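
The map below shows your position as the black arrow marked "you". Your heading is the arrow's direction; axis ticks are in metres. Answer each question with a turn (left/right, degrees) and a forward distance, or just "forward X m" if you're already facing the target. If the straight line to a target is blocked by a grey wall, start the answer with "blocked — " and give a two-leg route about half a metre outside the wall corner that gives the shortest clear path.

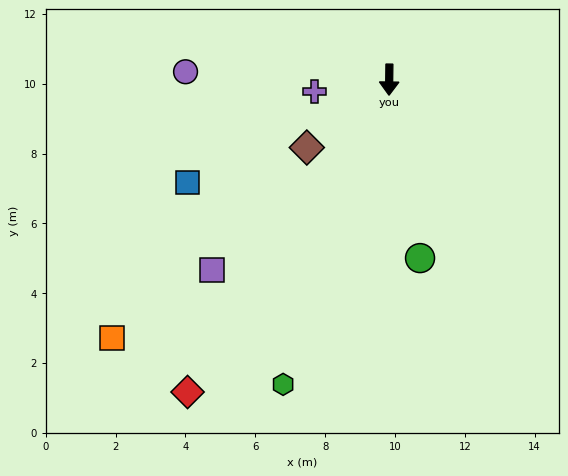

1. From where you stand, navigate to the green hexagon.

turn right 18°, forward 9.2 m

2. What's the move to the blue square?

turn right 62°, forward 6.5 m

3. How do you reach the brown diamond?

turn right 50°, forward 3.1 m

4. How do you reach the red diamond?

turn right 32°, forward 10.6 m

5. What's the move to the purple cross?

turn right 80°, forward 2.2 m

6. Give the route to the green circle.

turn left 11°, forward 5.2 m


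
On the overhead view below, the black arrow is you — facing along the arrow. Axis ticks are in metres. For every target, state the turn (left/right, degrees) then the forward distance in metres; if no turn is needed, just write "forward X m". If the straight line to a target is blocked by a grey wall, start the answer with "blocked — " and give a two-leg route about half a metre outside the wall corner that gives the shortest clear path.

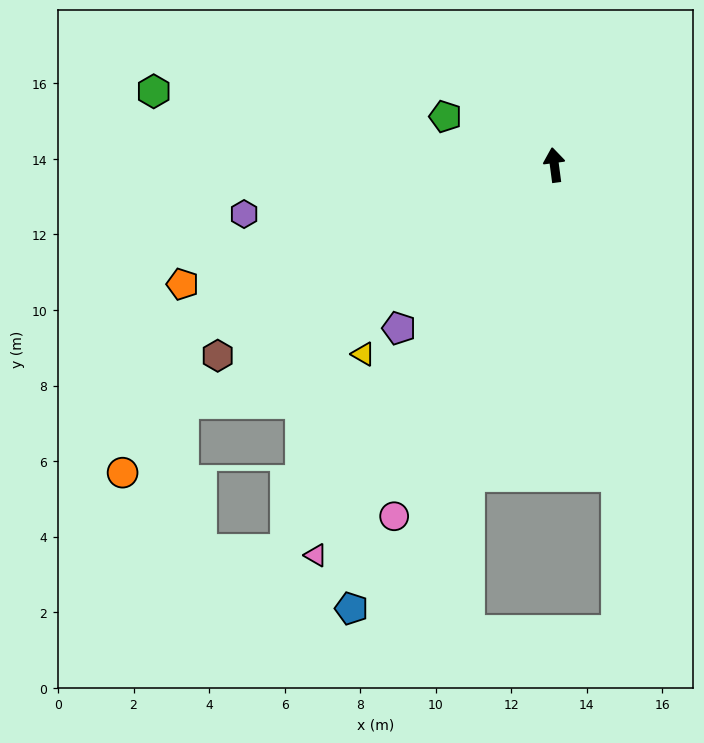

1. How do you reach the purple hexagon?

turn left 92°, forward 8.3 m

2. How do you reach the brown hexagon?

turn left 112°, forward 10.2 m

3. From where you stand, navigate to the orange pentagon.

turn left 100°, forward 10.3 m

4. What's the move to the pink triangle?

turn left 141°, forward 12.1 m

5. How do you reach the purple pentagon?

turn left 129°, forward 6.0 m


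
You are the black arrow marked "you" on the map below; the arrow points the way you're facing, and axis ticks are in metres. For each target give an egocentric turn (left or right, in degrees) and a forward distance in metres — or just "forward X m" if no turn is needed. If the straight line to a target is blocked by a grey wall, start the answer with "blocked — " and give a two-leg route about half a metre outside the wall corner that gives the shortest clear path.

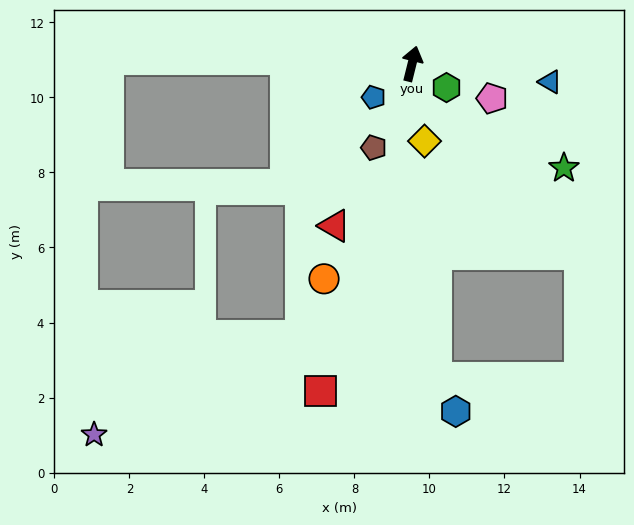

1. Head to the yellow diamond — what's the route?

turn right 157°, forward 2.1 m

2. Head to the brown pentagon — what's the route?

turn left 169°, forward 2.5 m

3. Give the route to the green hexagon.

turn right 111°, forward 1.1 m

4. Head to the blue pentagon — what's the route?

turn left 145°, forward 1.4 m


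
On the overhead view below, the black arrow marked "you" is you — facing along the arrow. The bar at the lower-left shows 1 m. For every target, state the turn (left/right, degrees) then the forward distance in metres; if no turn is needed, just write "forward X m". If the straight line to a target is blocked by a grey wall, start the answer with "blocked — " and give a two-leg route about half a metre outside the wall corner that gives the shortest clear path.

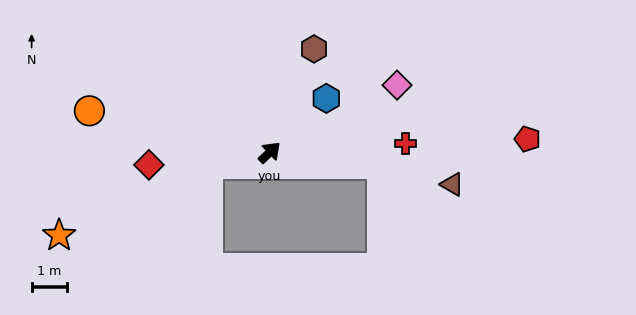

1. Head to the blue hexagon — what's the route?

forward 2.2 m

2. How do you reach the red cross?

turn right 40°, forward 3.8 m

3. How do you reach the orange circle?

turn left 123°, forward 5.2 m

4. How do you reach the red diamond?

turn left 142°, forward 3.4 m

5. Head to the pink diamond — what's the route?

turn right 16°, forward 4.0 m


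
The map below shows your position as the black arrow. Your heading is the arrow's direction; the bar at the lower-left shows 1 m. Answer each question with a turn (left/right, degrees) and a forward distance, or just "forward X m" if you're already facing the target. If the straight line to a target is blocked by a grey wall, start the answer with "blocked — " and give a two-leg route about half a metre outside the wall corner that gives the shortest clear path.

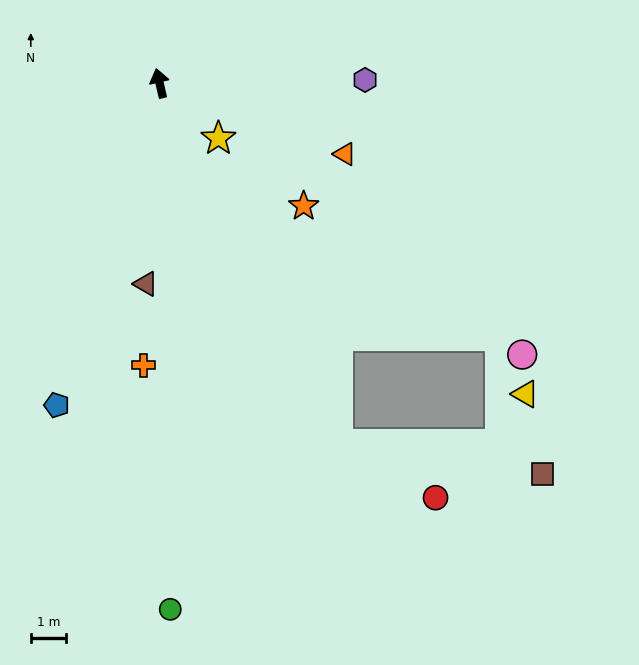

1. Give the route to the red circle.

blocked — turn right 167°, forward 11.5 m, then turn left 35°, forward 3.2 m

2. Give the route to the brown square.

blocked — turn right 167°, forward 11.5 m, then turn left 55°, forward 5.9 m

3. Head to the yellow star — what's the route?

turn right 146°, forward 2.3 m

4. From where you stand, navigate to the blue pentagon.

turn left 149°, forward 9.6 m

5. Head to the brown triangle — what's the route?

turn left 163°, forward 5.7 m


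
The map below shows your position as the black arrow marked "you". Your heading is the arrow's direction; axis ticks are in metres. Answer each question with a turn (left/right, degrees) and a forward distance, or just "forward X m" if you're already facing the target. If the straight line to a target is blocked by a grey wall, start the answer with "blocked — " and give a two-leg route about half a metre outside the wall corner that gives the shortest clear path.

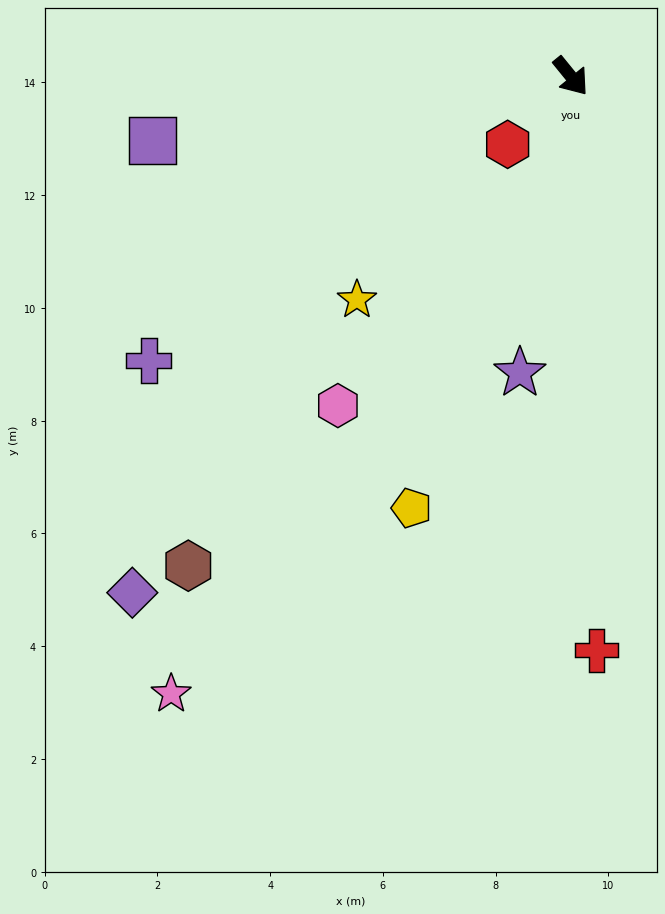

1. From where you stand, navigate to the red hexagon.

turn right 82°, forward 1.6 m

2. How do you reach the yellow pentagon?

turn right 59°, forward 8.2 m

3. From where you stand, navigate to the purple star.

turn right 49°, forward 5.3 m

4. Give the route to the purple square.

turn right 120°, forward 7.5 m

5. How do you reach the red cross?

turn right 37°, forward 10.2 m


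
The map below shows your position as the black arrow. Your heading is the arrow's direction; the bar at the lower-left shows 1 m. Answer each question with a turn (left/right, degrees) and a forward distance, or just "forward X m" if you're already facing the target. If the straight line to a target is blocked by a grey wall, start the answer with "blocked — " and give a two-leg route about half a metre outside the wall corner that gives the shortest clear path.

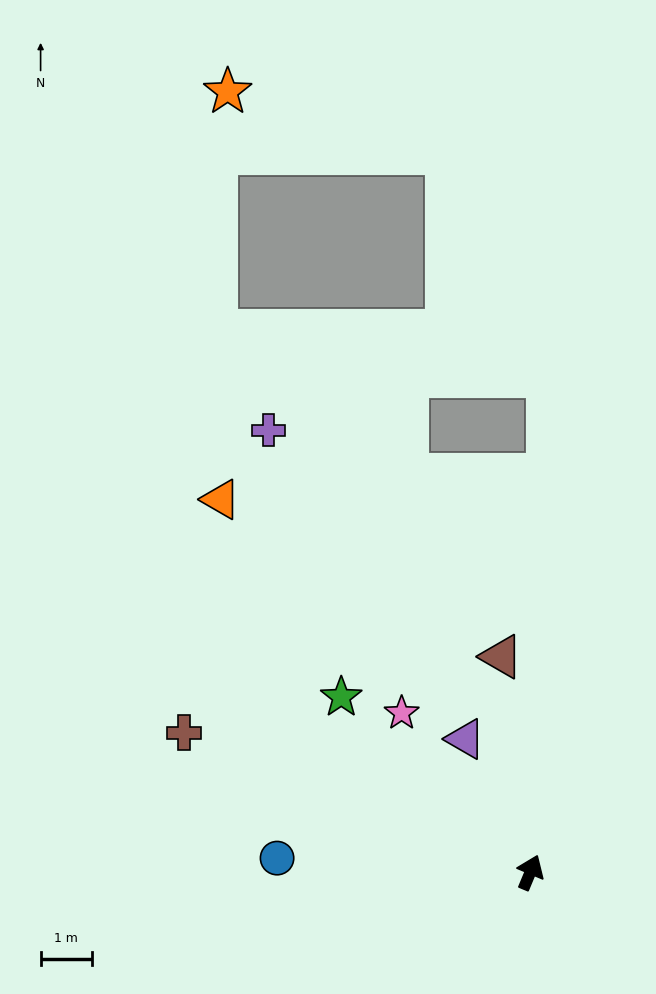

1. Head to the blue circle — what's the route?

turn left 109°, forward 5.0 m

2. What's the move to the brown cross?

turn left 91°, forward 7.3 m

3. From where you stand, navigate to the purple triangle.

turn left 49°, forward 2.9 m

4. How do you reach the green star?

turn left 70°, forward 5.0 m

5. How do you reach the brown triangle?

turn left 30°, forward 4.3 m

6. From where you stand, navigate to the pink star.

turn left 62°, forward 4.0 m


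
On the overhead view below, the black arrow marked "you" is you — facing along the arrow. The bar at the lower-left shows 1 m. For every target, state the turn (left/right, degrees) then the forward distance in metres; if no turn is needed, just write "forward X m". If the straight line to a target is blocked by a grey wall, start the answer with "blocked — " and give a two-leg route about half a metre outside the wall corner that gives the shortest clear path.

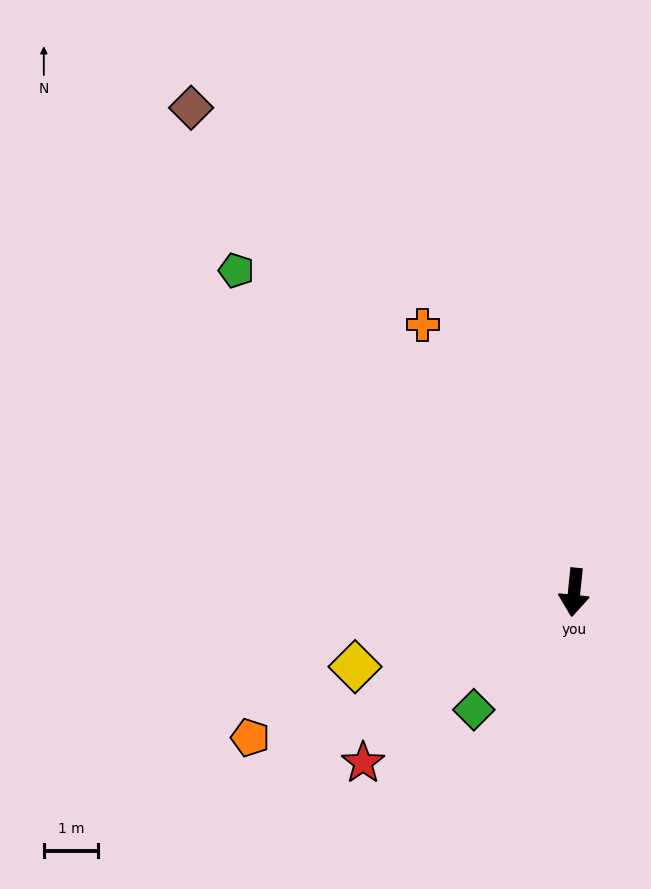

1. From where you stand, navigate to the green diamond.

turn right 35°, forward 2.8 m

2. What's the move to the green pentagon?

turn right 128°, forward 8.5 m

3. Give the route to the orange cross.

turn right 145°, forward 5.6 m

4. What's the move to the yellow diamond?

turn right 65°, forward 4.2 m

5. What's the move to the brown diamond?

turn right 136°, forward 11.3 m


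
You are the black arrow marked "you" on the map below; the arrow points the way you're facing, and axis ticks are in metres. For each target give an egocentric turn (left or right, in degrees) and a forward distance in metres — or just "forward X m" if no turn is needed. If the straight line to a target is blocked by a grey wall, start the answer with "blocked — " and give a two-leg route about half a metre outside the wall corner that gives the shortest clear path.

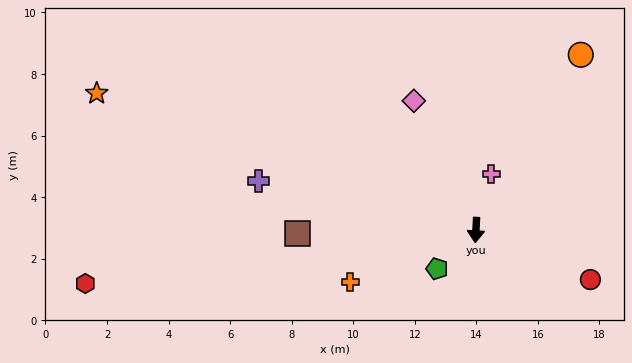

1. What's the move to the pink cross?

turn left 168°, forward 1.9 m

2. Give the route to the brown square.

turn right 86°, forward 5.8 m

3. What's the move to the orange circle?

turn left 152°, forward 6.6 m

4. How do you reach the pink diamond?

turn right 151°, forward 4.7 m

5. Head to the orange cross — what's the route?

turn right 64°, forward 4.4 m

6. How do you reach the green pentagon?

turn right 42°, forward 1.8 m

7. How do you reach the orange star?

turn right 107°, forward 13.1 m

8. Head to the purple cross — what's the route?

turn right 100°, forward 7.2 m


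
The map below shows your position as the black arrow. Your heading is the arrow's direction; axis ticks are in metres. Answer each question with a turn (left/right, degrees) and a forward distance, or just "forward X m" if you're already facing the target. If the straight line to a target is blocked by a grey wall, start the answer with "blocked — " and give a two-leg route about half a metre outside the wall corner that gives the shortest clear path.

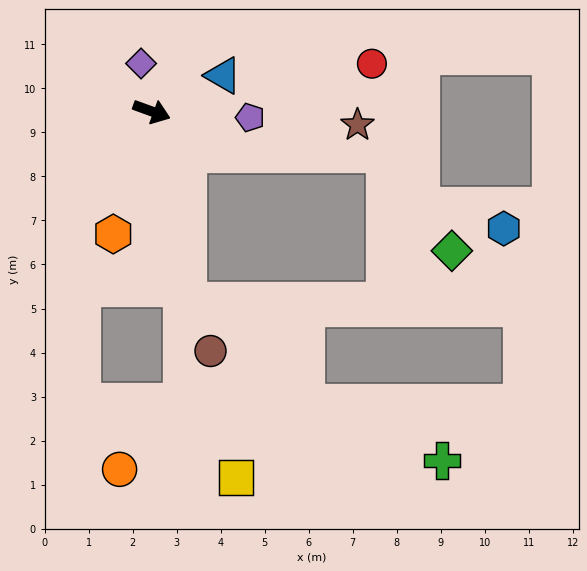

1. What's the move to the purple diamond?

turn left 123°, forward 1.1 m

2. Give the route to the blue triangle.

turn left 47°, forward 1.8 m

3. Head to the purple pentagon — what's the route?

turn left 16°, forward 2.2 m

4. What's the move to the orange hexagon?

turn right 87°, forward 2.9 m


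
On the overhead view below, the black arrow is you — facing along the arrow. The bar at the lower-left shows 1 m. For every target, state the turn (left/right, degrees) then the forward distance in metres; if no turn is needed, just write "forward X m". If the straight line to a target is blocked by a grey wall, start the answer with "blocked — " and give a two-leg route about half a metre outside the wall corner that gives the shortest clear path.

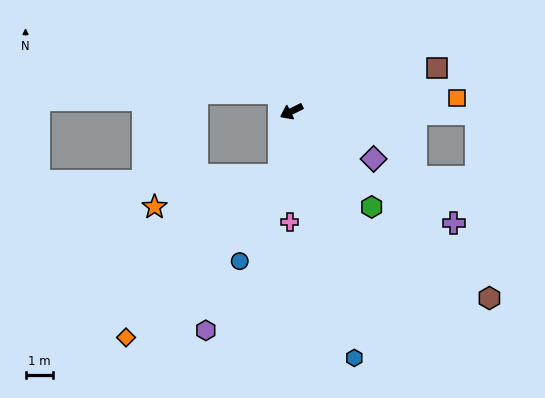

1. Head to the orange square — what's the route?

turn left 158°, forward 6.1 m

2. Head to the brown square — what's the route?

turn left 170°, forward 5.6 m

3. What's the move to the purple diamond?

turn left 123°, forward 3.5 m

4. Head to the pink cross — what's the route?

turn left 62°, forward 4.1 m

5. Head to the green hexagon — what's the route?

turn left 103°, forward 4.6 m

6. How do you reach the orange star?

blocked — turn left 53°, forward 2.4 m, then turn right 65°, forward 4.7 m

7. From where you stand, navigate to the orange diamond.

blocked — turn left 53°, forward 2.4 m, then turn right 33°, forward 8.2 m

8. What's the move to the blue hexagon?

turn left 78°, forward 9.4 m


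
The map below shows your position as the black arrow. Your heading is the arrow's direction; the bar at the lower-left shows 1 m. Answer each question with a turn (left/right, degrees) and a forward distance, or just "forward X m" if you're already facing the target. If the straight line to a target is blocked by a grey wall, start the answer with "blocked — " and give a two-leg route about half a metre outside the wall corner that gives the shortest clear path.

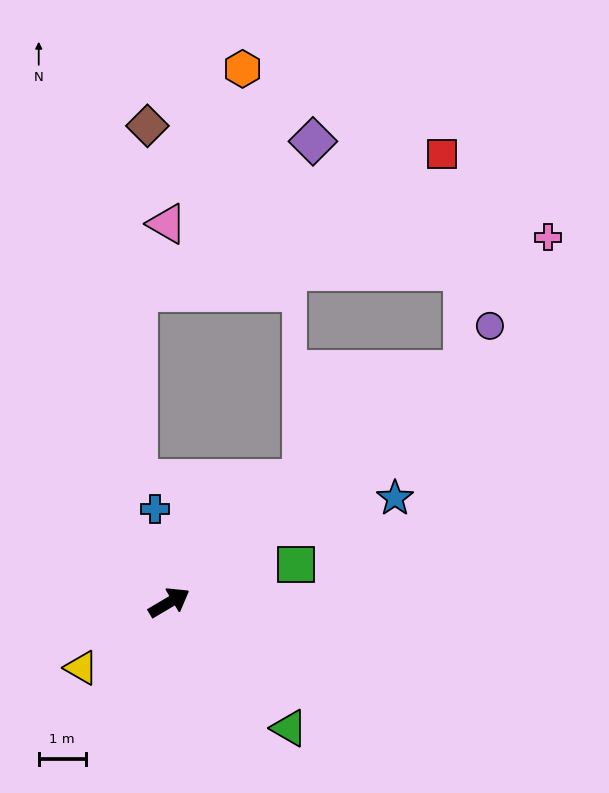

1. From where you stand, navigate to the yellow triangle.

turn right 174°, forward 2.3 m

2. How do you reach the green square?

turn right 14°, forward 2.8 m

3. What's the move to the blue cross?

turn left 68°, forward 2.0 m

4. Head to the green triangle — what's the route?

turn right 77°, forward 3.7 m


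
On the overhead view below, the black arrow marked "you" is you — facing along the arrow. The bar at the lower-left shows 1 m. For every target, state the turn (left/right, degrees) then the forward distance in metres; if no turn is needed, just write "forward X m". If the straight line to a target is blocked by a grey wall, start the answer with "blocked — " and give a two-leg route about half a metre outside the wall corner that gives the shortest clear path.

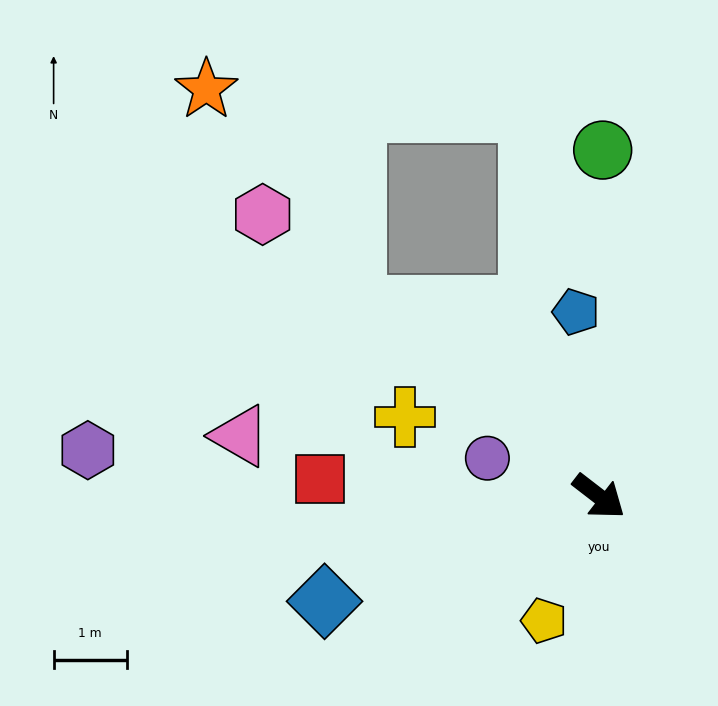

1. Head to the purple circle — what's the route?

turn right 161°, forward 1.6 m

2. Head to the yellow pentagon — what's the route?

turn right 76°, forward 1.9 m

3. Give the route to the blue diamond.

turn right 121°, forward 4.0 m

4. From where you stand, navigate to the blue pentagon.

turn left 135°, forward 2.5 m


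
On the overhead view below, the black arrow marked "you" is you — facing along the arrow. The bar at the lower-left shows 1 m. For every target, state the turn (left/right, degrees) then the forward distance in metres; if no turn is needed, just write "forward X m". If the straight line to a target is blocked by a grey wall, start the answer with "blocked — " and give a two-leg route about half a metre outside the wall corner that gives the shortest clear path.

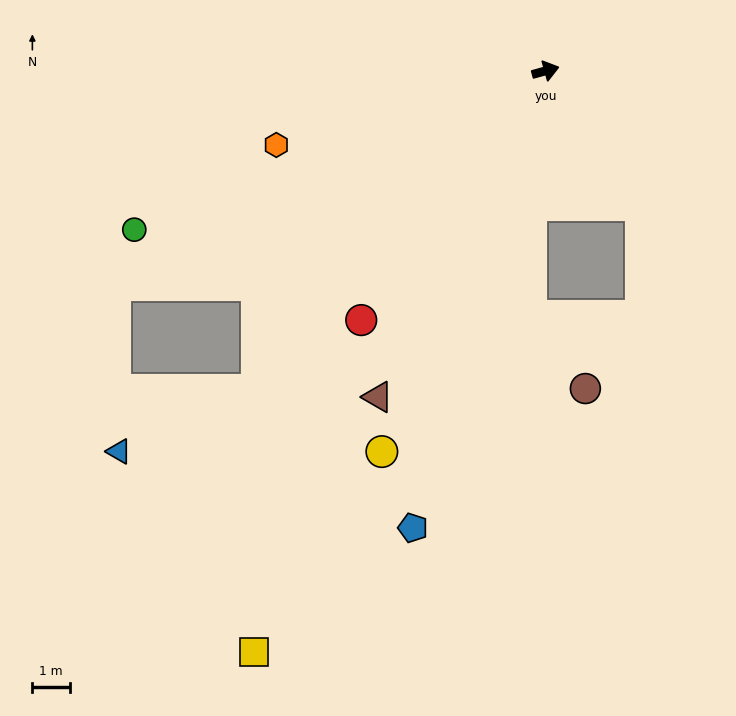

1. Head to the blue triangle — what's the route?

blocked — turn right 148°, forward 11.5 m, then turn right 23°, forward 4.0 m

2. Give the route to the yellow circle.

turn right 129°, forward 11.0 m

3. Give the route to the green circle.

turn right 174°, forward 11.7 m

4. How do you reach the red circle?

turn right 142°, forward 8.3 m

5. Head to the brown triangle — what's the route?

turn right 133°, forward 9.8 m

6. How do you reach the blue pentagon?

turn right 122°, forward 12.7 m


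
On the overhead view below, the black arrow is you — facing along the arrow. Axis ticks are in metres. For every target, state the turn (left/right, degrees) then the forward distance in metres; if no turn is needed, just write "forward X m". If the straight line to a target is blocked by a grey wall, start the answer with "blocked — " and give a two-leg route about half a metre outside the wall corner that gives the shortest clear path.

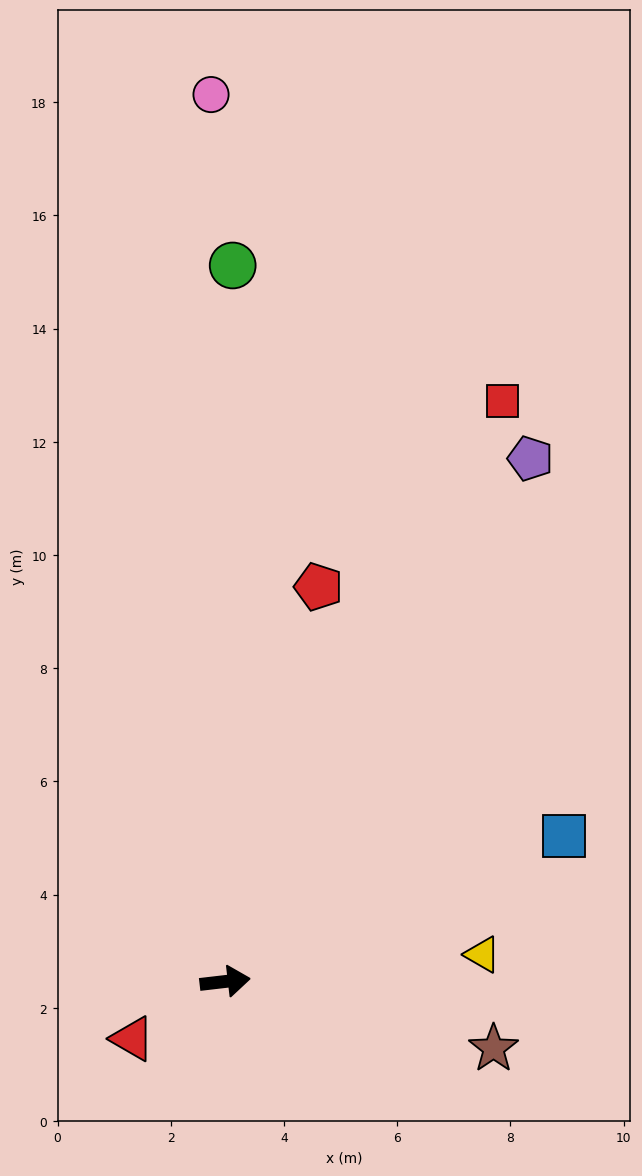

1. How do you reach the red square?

turn left 58°, forward 11.4 m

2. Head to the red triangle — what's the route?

turn right 155°, forward 1.9 m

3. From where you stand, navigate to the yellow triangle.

forward 4.6 m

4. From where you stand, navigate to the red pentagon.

turn left 70°, forward 7.2 m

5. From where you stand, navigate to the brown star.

turn right 21°, forward 4.9 m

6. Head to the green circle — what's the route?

turn left 83°, forward 12.7 m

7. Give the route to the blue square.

turn left 17°, forward 6.5 m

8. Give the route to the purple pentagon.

turn left 53°, forward 10.7 m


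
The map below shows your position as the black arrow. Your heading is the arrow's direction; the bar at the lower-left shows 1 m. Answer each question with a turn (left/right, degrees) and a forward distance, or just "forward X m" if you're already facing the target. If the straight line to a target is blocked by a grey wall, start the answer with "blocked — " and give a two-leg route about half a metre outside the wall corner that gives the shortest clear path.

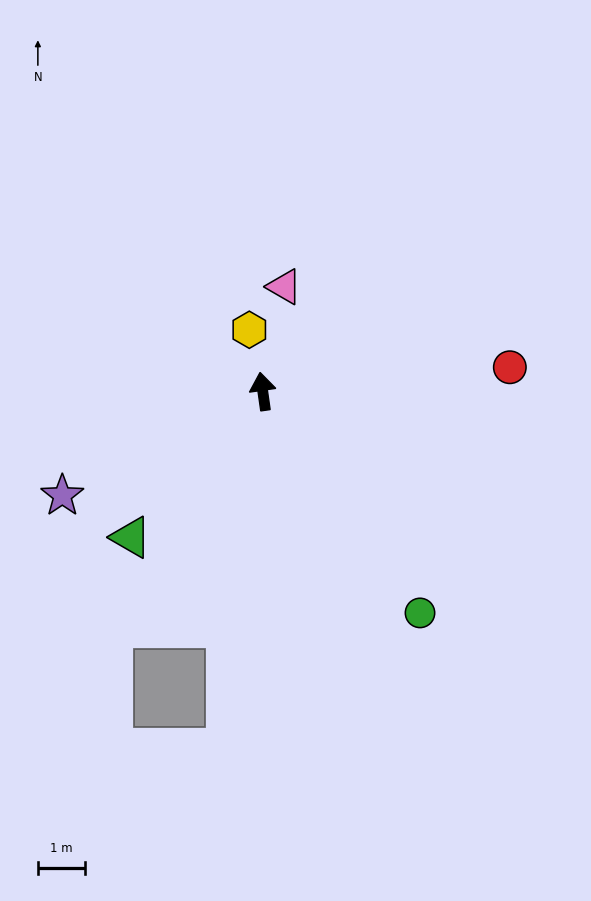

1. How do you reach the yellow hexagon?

turn left 4°, forward 1.3 m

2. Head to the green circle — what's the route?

turn right 153°, forward 5.7 m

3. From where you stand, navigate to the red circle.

turn right 93°, forward 5.2 m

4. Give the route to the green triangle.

turn left 130°, forward 4.1 m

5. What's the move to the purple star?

turn left 109°, forward 4.8 m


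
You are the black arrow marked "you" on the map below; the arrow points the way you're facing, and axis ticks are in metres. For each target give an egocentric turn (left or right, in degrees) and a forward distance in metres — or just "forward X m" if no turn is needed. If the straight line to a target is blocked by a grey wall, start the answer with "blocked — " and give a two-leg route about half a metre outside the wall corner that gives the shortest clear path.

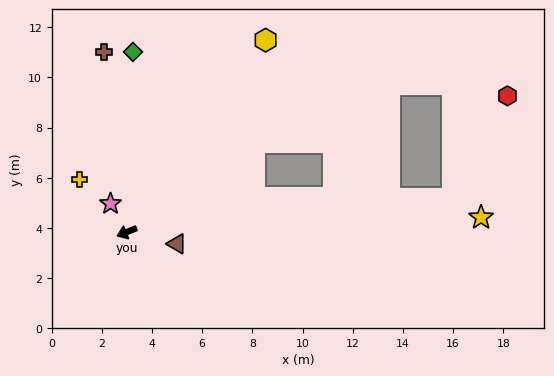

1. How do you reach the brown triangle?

turn left 145°, forward 2.1 m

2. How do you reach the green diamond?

turn right 114°, forward 7.2 m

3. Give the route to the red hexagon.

blocked — turn left 164°, forward 13.0 m, then turn left 56°, forward 4.6 m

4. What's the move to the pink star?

turn right 82°, forward 1.3 m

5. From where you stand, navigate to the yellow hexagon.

turn right 148°, forward 9.4 m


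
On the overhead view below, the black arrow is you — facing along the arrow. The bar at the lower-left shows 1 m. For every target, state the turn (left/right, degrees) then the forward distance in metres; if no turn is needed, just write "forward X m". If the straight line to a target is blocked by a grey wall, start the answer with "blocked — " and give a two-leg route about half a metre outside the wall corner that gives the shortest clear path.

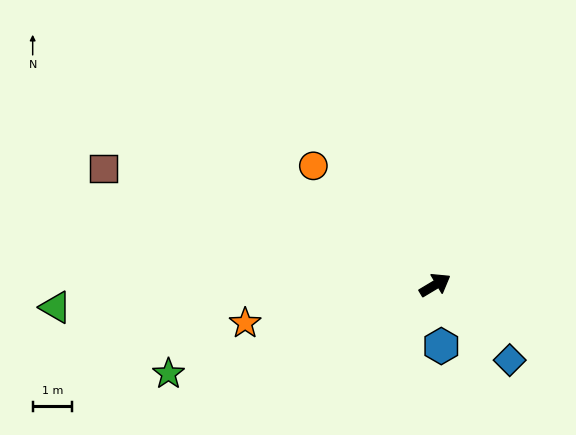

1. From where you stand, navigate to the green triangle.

turn left 152°, forward 9.6 m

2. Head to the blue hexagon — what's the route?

turn right 115°, forward 1.6 m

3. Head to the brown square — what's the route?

turn left 130°, forward 8.9 m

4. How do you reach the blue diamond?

turn right 76°, forward 2.7 m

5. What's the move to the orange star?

turn left 160°, forward 4.9 m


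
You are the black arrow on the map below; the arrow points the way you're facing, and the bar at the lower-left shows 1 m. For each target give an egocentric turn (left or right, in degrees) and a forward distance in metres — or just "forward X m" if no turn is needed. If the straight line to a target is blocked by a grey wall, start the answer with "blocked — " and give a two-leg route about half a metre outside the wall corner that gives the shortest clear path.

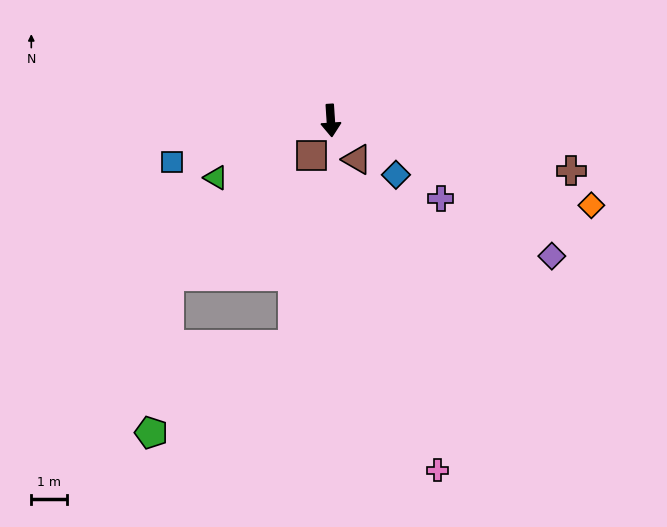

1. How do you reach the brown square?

turn right 33°, forward 1.1 m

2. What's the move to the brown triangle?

turn left 30°, forward 1.3 m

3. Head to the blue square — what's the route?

turn right 79°, forward 4.6 m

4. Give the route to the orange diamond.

turn left 68°, forward 7.7 m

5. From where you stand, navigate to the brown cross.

turn left 74°, forward 6.9 m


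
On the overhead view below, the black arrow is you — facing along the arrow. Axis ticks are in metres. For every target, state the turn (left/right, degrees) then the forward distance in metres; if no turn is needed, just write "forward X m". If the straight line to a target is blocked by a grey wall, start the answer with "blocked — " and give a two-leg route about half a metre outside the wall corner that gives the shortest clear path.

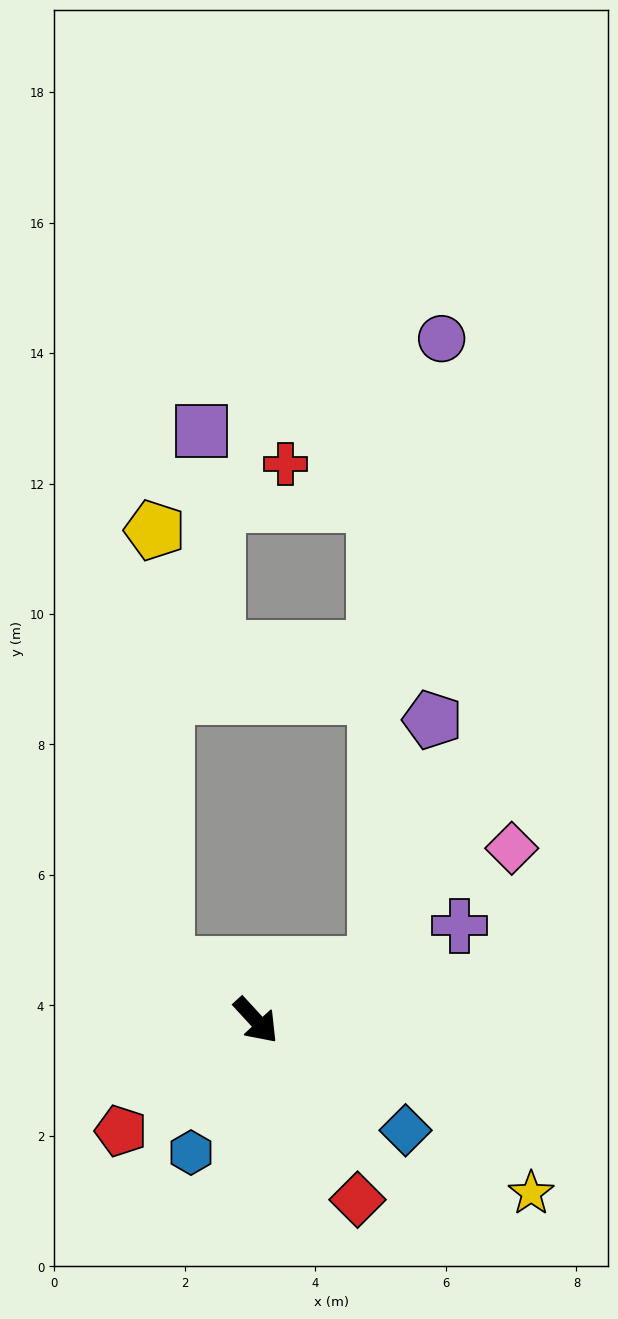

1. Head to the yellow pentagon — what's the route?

blocked — turn right 165°, forward 1.6 m, then turn right 56°, forward 6.7 m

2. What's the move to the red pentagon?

turn right 93°, forward 2.7 m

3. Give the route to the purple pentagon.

blocked — turn left 72°, forward 2.0 m, then turn left 52°, forward 3.9 m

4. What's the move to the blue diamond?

turn left 11°, forward 2.8 m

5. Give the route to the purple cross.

turn left 72°, forward 3.4 m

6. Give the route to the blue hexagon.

turn right 69°, forward 2.3 m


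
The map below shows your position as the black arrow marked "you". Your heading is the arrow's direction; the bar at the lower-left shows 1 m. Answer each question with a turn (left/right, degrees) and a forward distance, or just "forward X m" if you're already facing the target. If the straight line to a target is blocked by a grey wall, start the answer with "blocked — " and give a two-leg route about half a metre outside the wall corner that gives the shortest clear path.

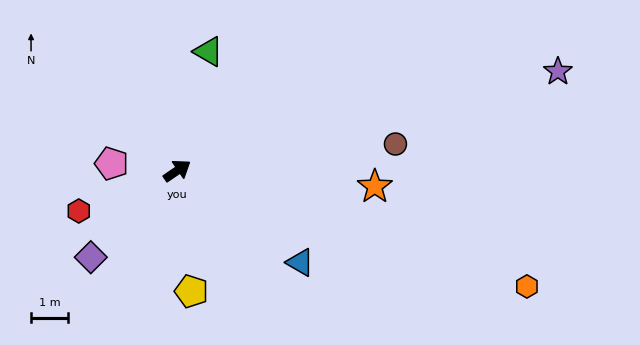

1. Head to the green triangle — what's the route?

turn left 41°, forward 3.4 m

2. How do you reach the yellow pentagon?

turn right 118°, forward 3.3 m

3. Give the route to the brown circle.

turn right 27°, forward 6.0 m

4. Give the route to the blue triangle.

turn right 71°, forward 4.2 m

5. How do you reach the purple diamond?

turn right 169°, forward 3.3 m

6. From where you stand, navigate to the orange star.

turn right 39°, forward 5.4 m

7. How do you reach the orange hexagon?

turn right 53°, forward 10.0 m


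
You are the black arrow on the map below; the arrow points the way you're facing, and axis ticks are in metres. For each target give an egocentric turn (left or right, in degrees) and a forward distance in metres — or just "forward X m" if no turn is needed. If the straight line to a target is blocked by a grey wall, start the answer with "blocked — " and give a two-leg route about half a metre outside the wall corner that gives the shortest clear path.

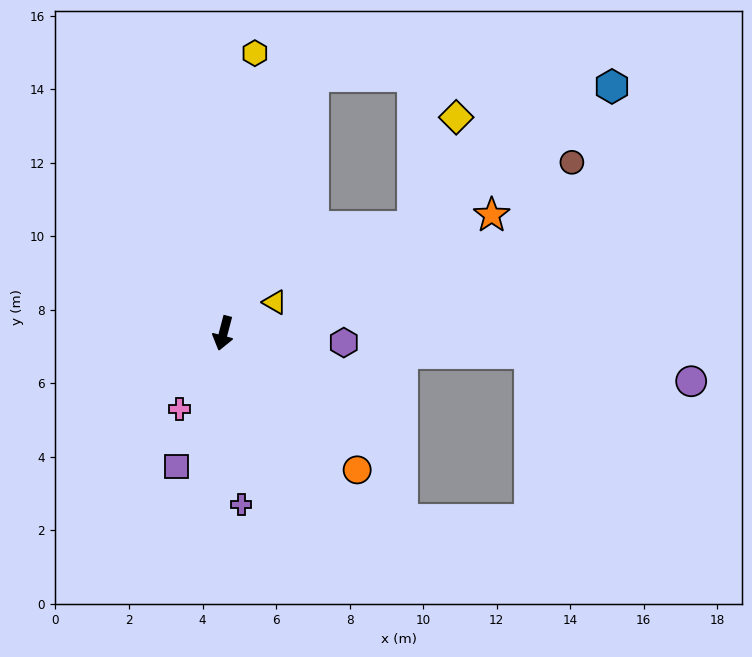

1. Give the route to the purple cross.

turn left 21°, forward 4.7 m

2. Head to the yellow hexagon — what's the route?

turn right 172°, forward 7.7 m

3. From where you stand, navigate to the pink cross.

turn right 15°, forward 2.4 m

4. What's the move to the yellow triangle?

turn left 136°, forward 1.6 m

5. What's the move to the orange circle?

turn left 59°, forward 5.2 m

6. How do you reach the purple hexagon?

turn left 100°, forward 3.3 m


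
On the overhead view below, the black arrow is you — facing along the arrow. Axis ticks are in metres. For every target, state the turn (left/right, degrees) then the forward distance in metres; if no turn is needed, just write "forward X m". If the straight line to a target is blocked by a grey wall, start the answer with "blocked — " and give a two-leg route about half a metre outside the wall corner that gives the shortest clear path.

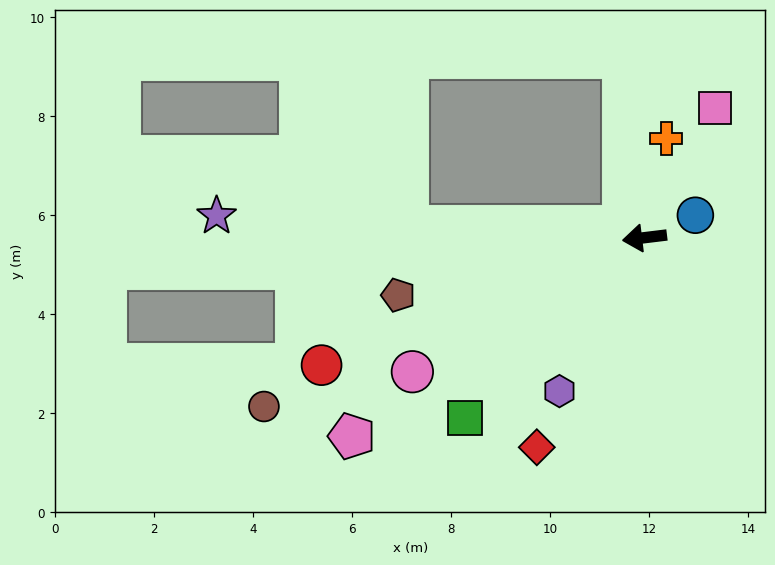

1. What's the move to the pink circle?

turn left 23°, forward 5.4 m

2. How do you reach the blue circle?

turn right 163°, forward 1.1 m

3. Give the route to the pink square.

turn right 125°, forward 3.0 m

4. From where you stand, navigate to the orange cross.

turn right 109°, forward 2.1 m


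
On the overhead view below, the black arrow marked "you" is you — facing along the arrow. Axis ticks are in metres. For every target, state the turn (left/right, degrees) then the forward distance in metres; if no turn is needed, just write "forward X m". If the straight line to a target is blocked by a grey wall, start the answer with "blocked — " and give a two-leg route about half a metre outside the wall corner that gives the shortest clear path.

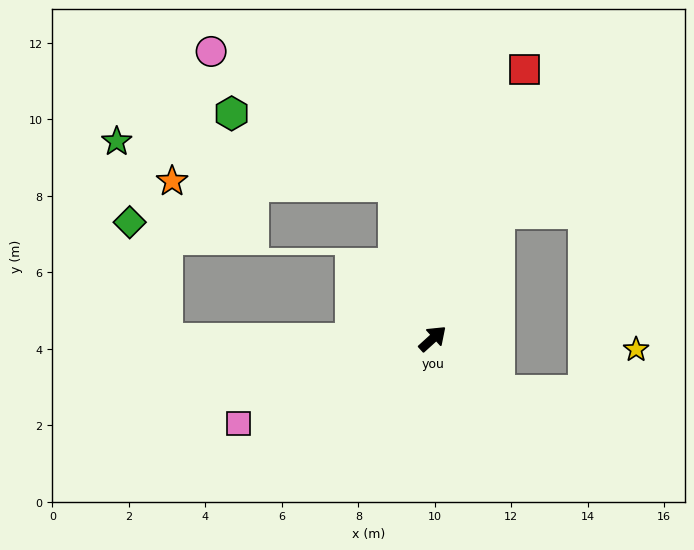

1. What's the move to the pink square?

turn left 161°, forward 5.5 m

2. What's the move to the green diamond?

blocked — turn left 138°, forward 7.0 m, then turn right 73°, forward 3.2 m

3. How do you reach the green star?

blocked — turn left 62°, forward 4.1 m, then turn left 67°, forward 7.4 m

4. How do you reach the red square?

turn left 29°, forward 7.4 m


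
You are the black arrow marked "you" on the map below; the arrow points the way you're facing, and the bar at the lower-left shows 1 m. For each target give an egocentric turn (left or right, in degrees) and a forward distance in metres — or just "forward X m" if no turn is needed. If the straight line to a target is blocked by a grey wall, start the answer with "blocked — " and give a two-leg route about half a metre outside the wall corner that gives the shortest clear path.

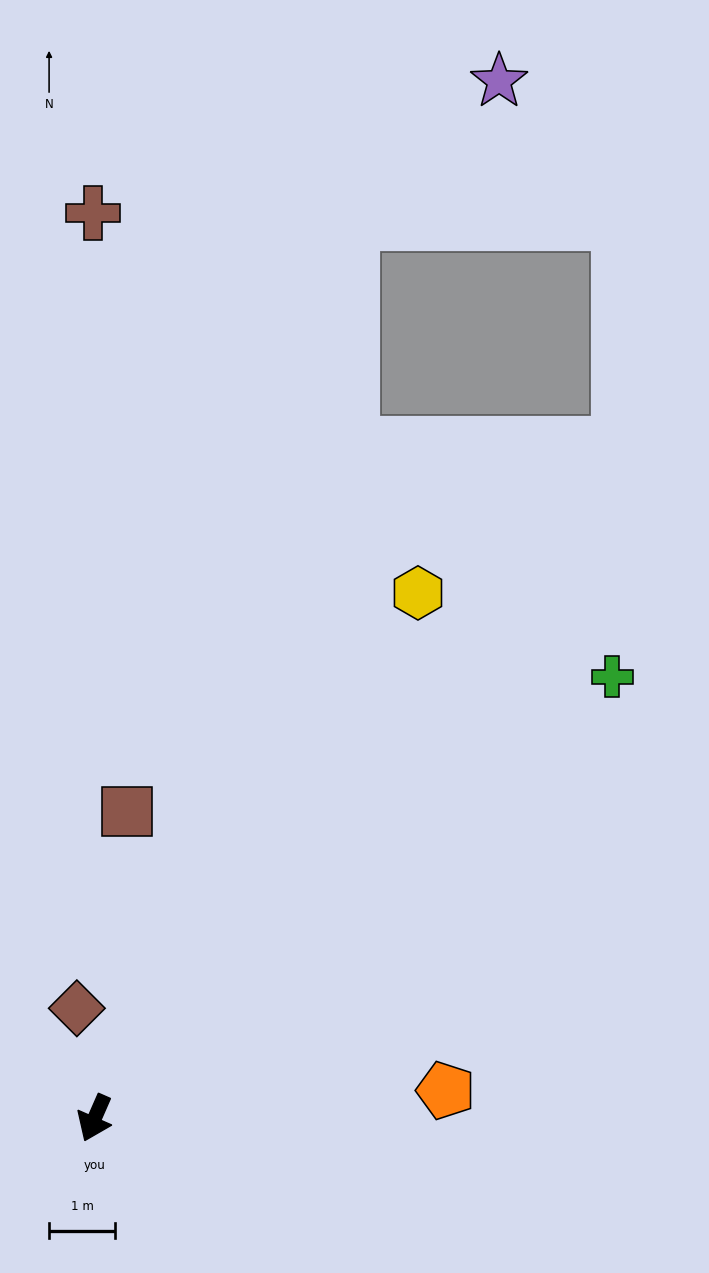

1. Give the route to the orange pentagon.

turn left 118°, forward 5.3 m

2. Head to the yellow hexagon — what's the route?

turn left 172°, forward 9.3 m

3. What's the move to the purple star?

blocked — turn right 172°, forward 14.1 m, then turn right 31°, forward 3.1 m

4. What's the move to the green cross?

turn left 154°, forward 10.3 m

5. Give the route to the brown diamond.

turn right 147°, forward 1.7 m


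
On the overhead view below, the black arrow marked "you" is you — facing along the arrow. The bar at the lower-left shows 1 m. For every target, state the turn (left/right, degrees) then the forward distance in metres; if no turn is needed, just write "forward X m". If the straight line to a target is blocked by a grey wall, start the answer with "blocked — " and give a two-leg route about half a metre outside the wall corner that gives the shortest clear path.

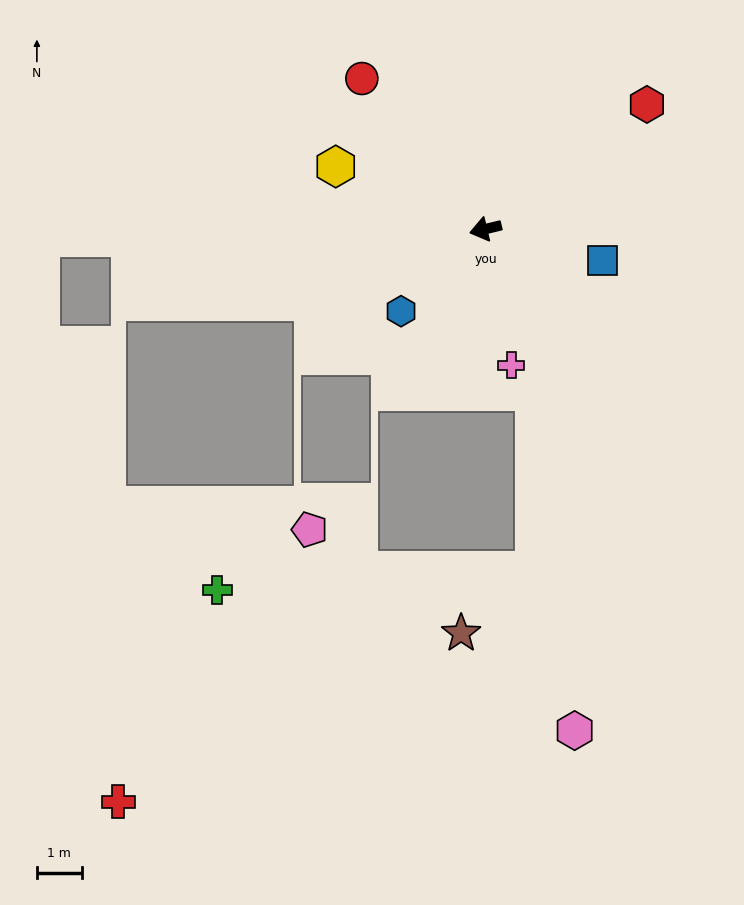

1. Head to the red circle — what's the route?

turn right 64°, forward 4.3 m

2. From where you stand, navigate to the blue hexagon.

turn left 31°, forward 2.6 m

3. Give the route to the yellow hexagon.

turn right 36°, forward 3.6 m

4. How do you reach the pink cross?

turn left 87°, forward 3.1 m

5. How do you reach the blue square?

turn left 151°, forward 2.7 m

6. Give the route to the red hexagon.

turn right 156°, forward 4.5 m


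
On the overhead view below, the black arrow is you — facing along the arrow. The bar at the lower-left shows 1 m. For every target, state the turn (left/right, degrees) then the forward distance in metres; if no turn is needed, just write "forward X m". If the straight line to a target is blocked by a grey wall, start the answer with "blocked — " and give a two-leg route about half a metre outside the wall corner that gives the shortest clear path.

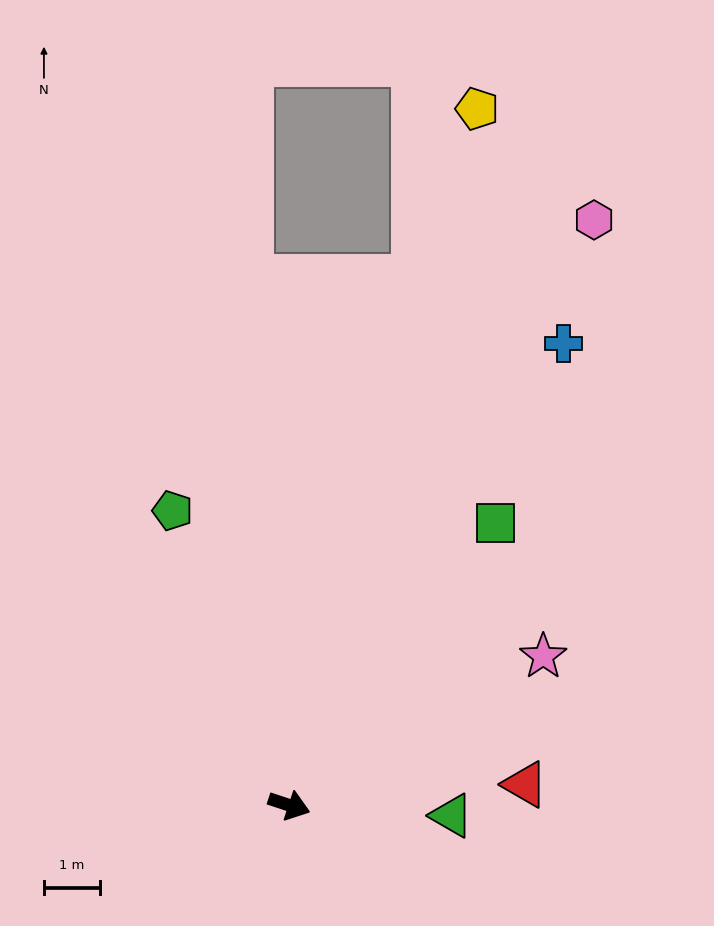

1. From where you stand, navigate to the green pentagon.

turn left 130°, forward 5.7 m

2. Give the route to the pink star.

turn left 49°, forward 5.3 m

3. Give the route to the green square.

turn left 72°, forward 6.3 m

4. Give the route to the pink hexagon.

turn left 81°, forward 11.9 m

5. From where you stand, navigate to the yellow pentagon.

turn left 93°, forward 13.0 m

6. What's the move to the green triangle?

turn left 15°, forward 2.9 m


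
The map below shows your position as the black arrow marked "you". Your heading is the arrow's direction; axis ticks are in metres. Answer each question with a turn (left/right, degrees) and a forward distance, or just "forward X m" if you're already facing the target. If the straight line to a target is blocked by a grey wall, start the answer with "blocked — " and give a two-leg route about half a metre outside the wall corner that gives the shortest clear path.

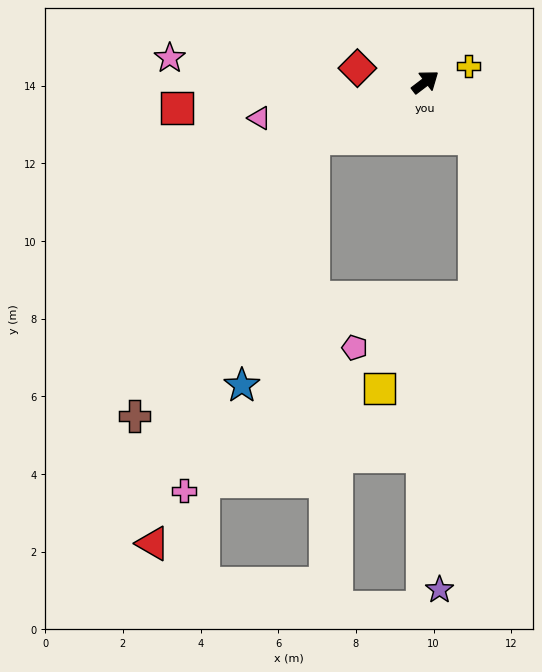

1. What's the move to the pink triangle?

turn left 155°, forward 4.4 m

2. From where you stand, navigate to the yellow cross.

turn right 17°, forward 1.2 m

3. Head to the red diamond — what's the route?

turn left 131°, forward 1.8 m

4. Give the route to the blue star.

blocked — turn left 170°, forward 3.2 m, then turn left 47°, forward 6.6 m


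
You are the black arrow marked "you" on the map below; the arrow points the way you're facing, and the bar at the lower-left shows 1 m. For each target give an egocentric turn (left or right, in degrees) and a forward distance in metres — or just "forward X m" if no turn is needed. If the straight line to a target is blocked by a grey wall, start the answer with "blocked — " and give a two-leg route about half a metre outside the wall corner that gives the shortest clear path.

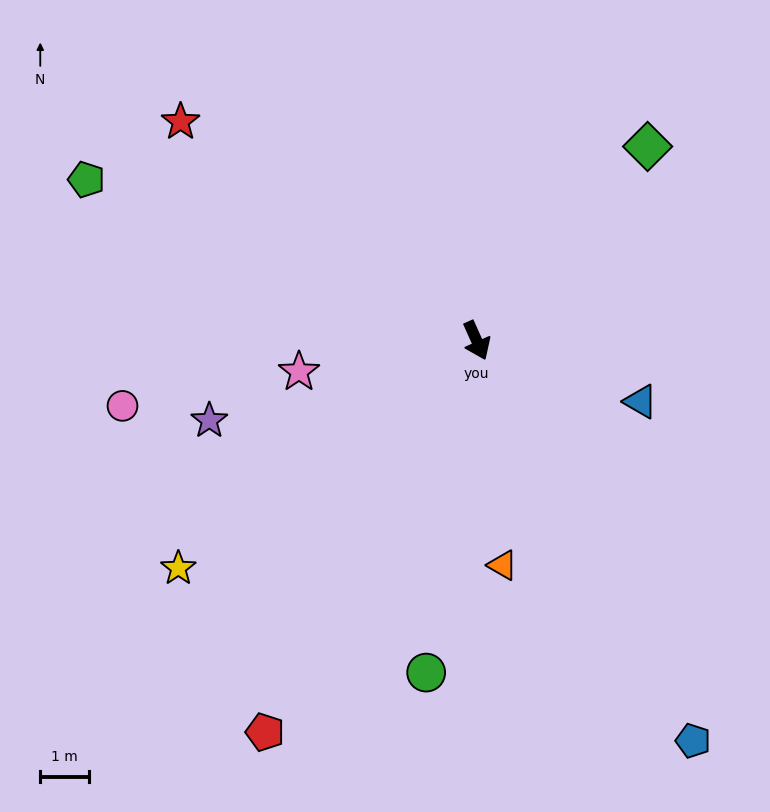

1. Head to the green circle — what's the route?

turn right 33°, forward 6.9 m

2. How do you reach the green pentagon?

turn right 137°, forward 8.7 m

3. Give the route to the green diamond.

turn left 115°, forward 5.3 m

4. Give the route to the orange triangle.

turn right 18°, forward 4.7 m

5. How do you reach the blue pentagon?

turn left 4°, forward 9.4 m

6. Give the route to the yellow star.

turn right 77°, forward 7.7 m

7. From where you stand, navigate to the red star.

turn right 151°, forward 7.6 m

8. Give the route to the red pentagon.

turn right 52°, forward 9.2 m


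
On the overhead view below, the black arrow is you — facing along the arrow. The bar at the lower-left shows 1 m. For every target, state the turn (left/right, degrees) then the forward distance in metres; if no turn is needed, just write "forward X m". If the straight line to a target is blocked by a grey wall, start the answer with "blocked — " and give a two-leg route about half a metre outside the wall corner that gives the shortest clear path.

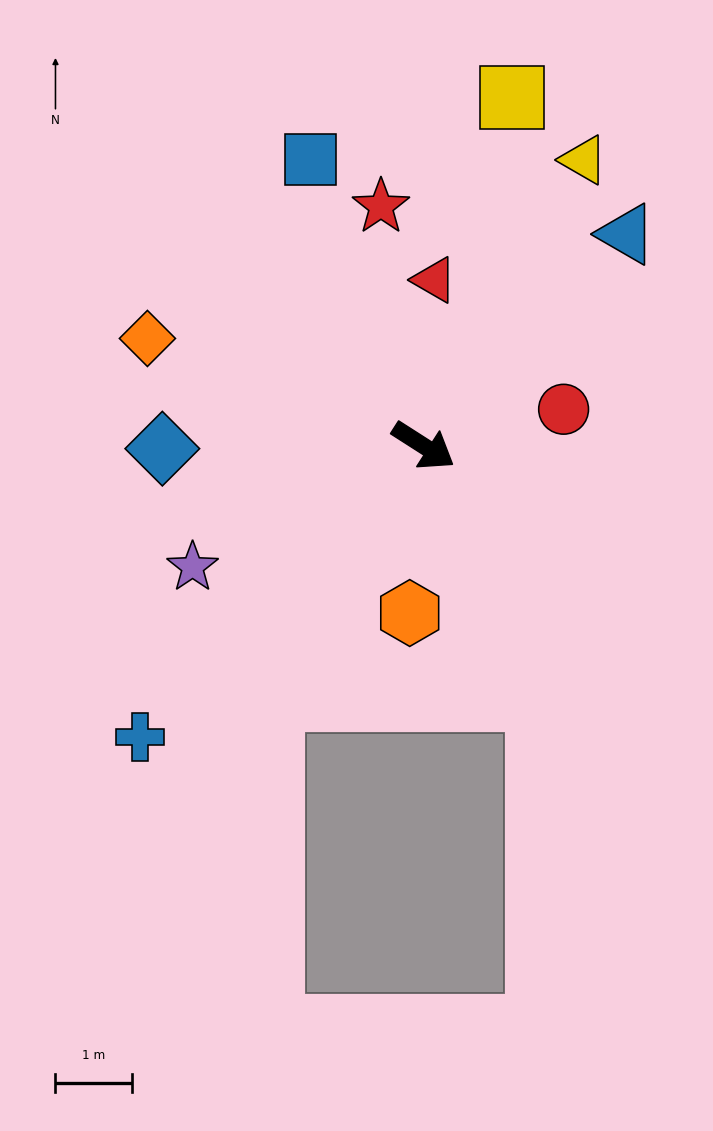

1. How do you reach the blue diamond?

turn right 147°, forward 3.4 m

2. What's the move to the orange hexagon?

turn right 62°, forward 2.2 m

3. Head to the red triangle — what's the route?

turn left 119°, forward 2.2 m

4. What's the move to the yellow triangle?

turn left 93°, forward 4.3 m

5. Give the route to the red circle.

turn left 47°, forward 1.9 m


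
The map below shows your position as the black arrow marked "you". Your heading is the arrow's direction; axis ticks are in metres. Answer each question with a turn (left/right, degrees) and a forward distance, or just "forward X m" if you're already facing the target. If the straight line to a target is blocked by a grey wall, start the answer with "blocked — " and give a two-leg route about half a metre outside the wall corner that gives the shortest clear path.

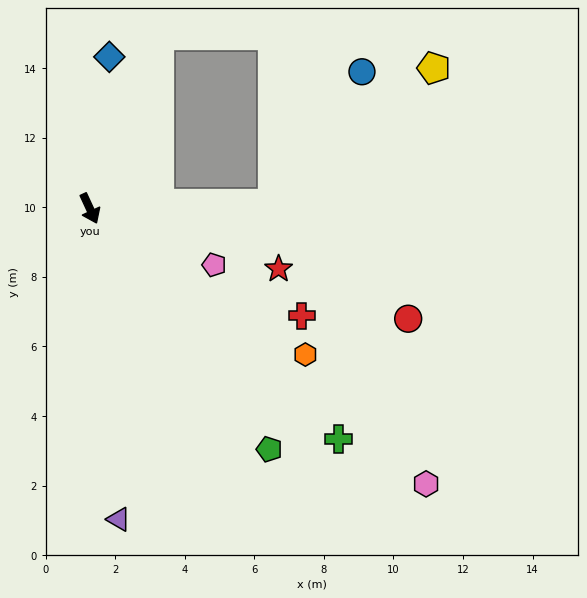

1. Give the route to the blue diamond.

turn left 148°, forward 4.4 m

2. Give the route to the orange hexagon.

turn left 31°, forward 7.5 m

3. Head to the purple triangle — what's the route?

turn right 19°, forward 9.0 m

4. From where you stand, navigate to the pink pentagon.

turn left 41°, forward 3.9 m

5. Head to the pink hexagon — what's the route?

turn left 26°, forward 12.5 m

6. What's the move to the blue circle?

blocked — turn left 67°, forward 5.3 m, then turn left 54°, forward 4.6 m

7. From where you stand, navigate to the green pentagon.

turn left 12°, forward 8.6 m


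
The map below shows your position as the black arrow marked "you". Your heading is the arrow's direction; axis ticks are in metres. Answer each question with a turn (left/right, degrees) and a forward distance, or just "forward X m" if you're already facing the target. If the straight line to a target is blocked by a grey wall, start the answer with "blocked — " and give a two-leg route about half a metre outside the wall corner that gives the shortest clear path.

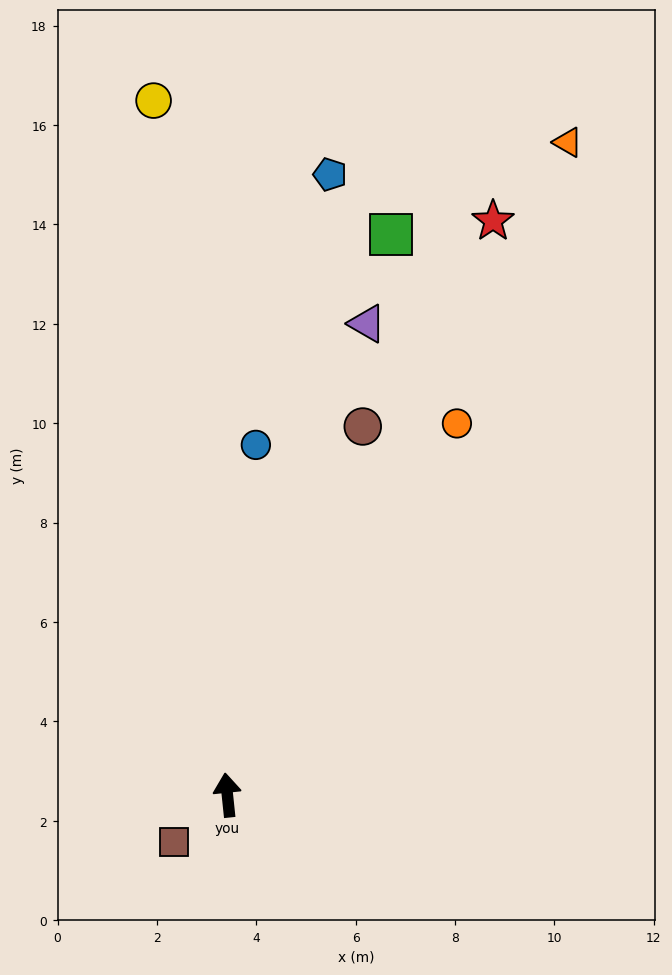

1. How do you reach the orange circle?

turn right 38°, forward 8.8 m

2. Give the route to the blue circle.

turn right 11°, forward 7.1 m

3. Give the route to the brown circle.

turn right 26°, forward 7.9 m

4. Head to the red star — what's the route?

turn right 31°, forward 12.7 m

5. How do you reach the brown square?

turn left 126°, forward 1.4 m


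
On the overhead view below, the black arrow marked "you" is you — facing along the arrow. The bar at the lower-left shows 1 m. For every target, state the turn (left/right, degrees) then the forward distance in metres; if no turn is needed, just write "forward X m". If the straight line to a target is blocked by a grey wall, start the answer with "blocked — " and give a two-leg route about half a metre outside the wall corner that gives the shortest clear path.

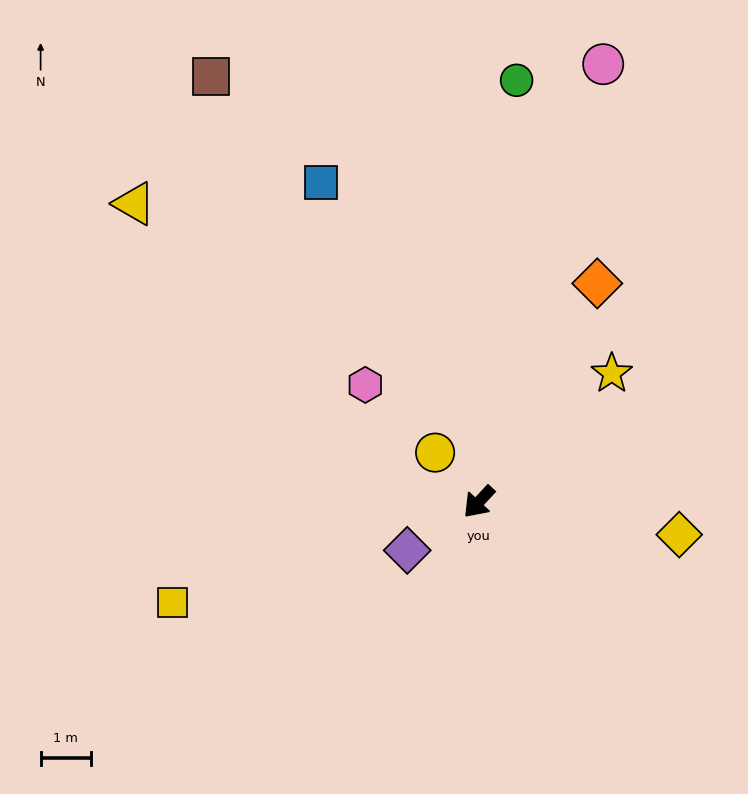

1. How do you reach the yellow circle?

turn right 96°, forward 1.3 m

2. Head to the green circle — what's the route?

turn right 142°, forward 8.4 m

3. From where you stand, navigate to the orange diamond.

turn right 166°, forward 4.9 m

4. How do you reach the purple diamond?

turn right 13°, forward 1.7 m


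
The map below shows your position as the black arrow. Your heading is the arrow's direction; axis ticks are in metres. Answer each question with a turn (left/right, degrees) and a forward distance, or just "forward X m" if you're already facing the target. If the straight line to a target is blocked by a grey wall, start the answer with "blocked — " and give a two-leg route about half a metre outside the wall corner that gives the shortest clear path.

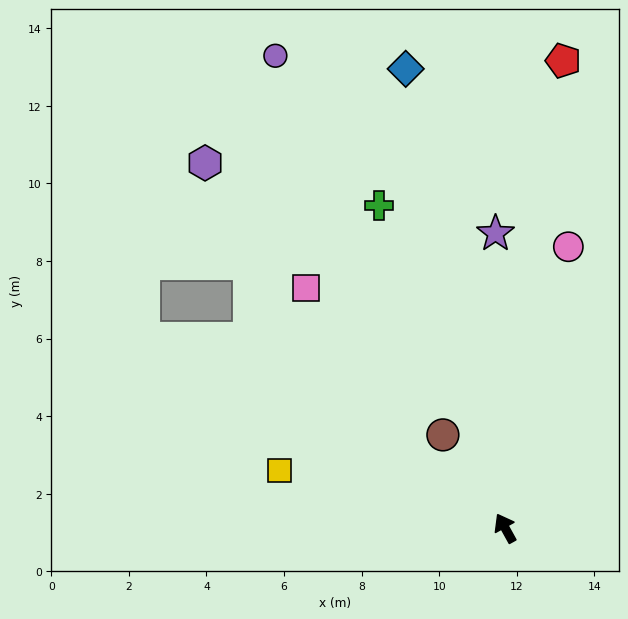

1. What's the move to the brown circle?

turn left 5°, forward 2.9 m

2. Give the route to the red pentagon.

turn right 36°, forward 12.1 m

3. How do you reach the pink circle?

turn right 42°, forward 7.4 m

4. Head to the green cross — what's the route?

turn right 8°, forward 8.9 m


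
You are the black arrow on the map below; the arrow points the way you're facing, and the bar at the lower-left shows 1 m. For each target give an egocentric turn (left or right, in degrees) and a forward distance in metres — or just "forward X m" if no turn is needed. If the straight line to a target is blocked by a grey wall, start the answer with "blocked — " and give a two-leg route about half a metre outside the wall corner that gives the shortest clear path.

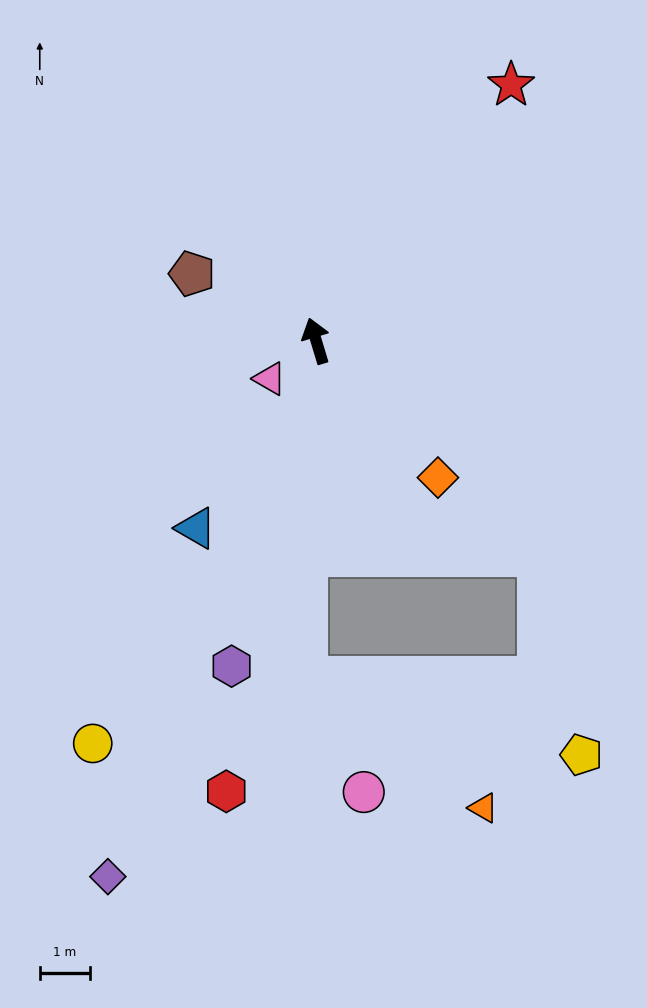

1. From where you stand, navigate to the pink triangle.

turn left 112°, forward 1.2 m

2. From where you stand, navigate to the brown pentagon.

turn left 45°, forward 2.8 m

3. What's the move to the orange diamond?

turn right 155°, forward 3.6 m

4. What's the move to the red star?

turn right 54°, forward 6.4 m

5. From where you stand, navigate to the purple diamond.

turn left 142°, forward 11.4 m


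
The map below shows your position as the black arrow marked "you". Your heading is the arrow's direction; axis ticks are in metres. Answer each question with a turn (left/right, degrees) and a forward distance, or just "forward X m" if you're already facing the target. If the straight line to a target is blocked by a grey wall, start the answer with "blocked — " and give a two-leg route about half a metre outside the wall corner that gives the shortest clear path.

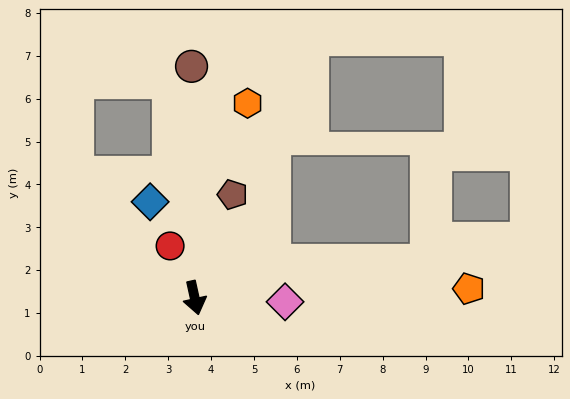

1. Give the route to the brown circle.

turn left 168°, forward 5.4 m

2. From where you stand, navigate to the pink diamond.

turn left 75°, forward 2.1 m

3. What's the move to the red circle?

turn right 167°, forward 1.3 m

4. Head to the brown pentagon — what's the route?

turn left 147°, forward 2.6 m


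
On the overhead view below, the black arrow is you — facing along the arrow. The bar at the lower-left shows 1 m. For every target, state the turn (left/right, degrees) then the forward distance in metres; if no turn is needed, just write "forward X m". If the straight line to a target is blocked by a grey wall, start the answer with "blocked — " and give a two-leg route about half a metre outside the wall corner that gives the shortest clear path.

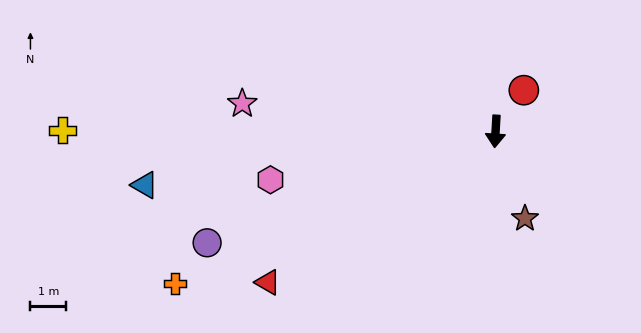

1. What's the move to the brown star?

turn left 22°, forward 2.6 m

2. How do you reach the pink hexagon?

turn right 74°, forward 6.4 m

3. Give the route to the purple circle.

turn right 65°, forward 8.6 m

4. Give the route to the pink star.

turn right 93°, forward 7.1 m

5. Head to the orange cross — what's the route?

turn right 61°, forward 9.9 m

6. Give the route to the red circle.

turn left 149°, forward 1.4 m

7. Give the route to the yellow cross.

turn right 87°, forward 12.1 m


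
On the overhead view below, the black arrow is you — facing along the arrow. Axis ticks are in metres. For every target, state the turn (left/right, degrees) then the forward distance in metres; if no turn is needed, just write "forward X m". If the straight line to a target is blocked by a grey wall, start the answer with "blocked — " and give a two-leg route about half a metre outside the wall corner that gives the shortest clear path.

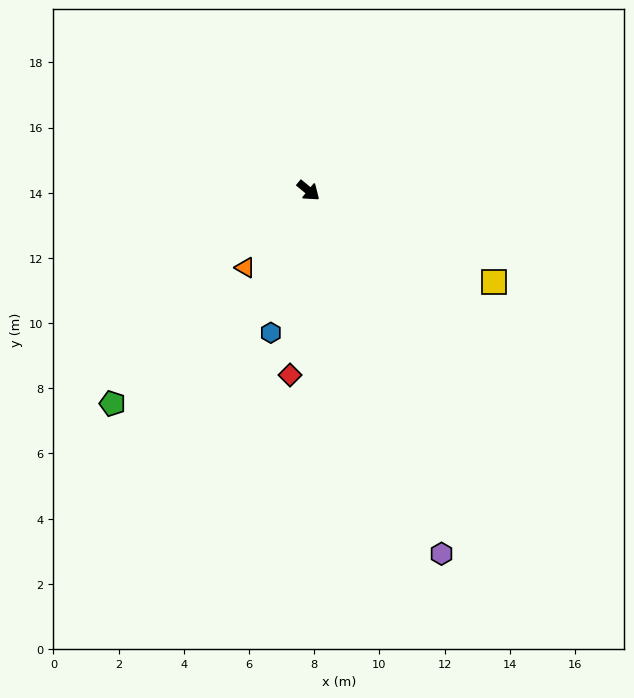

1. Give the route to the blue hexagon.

turn right 65°, forward 4.5 m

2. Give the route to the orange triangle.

turn right 90°, forward 3.1 m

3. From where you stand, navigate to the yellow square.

turn left 13°, forward 6.3 m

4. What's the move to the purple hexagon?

turn right 30°, forward 11.9 m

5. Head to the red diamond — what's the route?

turn right 56°, forward 5.7 m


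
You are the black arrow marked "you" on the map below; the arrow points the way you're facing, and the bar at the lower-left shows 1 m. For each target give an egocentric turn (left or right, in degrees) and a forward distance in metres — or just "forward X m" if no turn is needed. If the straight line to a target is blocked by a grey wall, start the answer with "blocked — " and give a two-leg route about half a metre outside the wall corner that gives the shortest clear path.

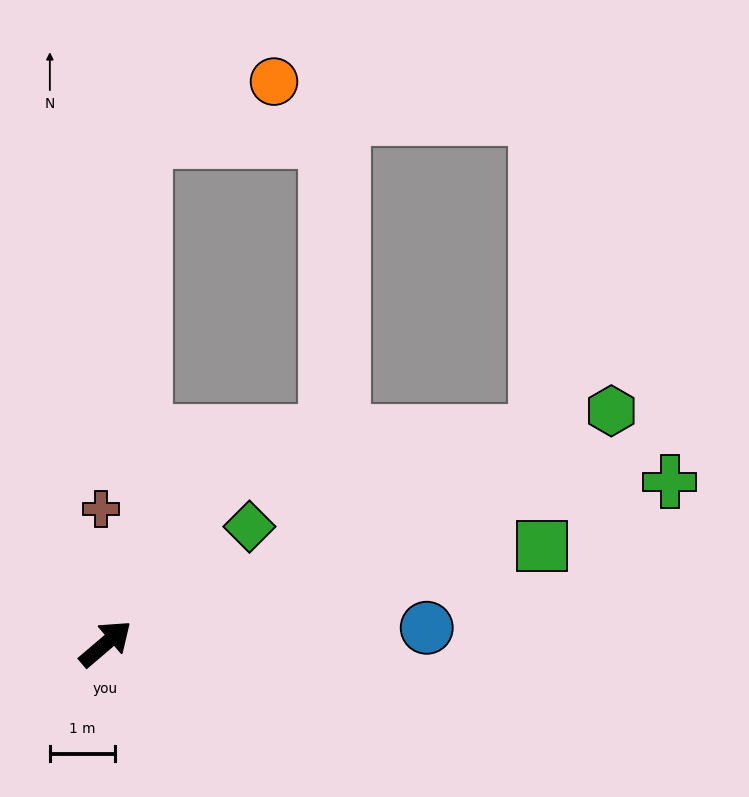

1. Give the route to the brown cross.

turn left 51°, forward 2.1 m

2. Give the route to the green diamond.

forward 2.9 m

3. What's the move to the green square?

turn right 28°, forward 6.9 m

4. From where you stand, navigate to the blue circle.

turn right 38°, forward 5.0 m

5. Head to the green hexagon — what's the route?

turn right 16°, forward 8.6 m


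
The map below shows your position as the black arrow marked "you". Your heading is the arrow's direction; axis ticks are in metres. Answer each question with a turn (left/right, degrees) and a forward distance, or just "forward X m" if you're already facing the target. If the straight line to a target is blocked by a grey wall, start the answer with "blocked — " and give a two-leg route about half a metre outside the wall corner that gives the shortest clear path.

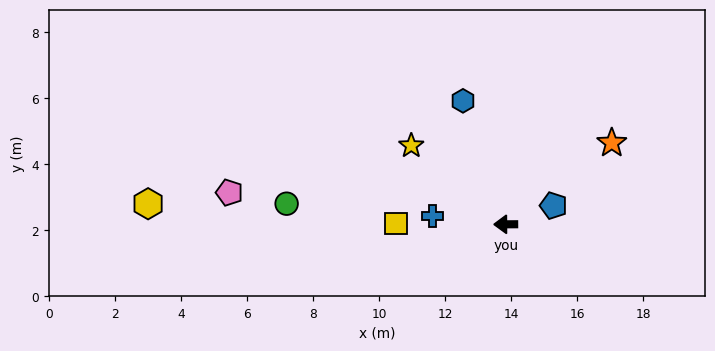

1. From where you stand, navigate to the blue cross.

turn right 7°, forward 2.2 m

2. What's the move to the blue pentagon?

turn right 159°, forward 1.6 m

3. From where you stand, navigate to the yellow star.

turn right 40°, forward 3.7 m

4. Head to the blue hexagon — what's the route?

turn right 71°, forward 4.0 m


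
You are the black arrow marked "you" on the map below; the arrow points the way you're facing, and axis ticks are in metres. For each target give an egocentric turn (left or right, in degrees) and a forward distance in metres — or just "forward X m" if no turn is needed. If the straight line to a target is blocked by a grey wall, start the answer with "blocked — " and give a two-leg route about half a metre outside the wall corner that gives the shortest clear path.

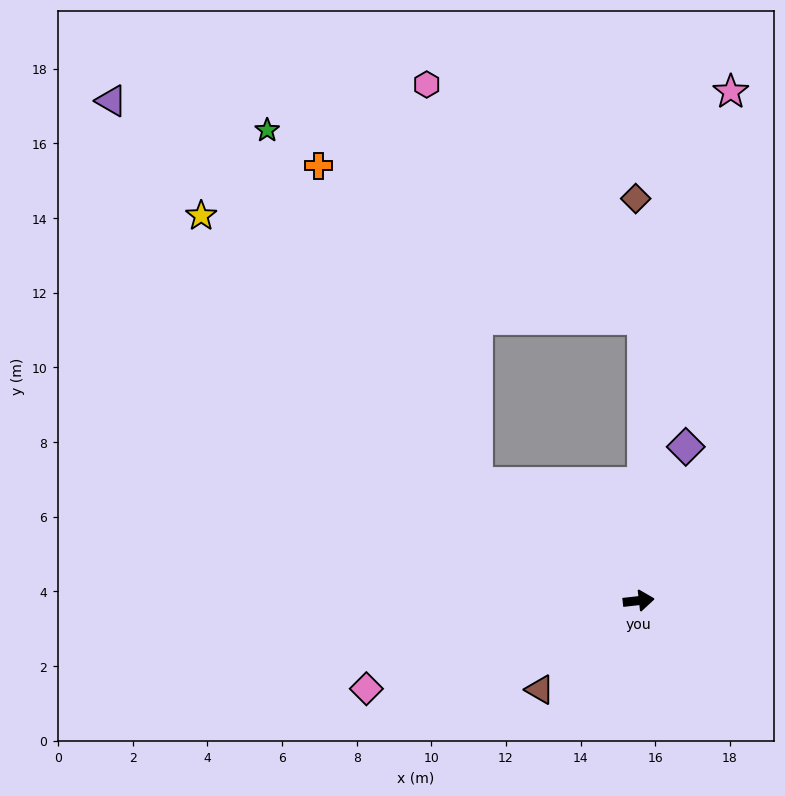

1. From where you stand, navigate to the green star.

blocked — turn left 138°, forward 5.4 m, then turn right 24°, forward 11.0 m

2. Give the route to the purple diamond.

turn left 67°, forward 4.3 m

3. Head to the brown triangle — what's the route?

turn right 144°, forward 3.6 m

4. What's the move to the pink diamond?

turn right 168°, forward 7.7 m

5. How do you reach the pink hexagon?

blocked — turn left 138°, forward 5.4 m, then turn right 47°, forward 10.8 m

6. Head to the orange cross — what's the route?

blocked — turn left 138°, forward 5.4 m, then turn right 28°, forward 9.5 m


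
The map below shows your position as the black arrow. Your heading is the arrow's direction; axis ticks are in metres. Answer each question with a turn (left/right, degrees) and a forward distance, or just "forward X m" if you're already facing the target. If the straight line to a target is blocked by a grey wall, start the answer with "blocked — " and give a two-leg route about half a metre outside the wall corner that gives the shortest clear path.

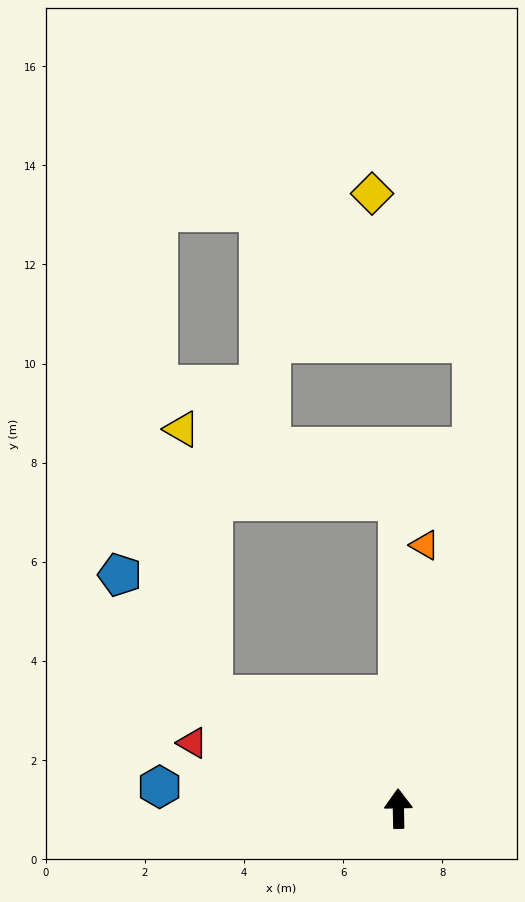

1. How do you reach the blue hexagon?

turn left 84°, forward 4.8 m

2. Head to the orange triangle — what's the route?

turn right 7°, forward 5.3 m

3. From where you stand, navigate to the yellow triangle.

blocked — turn left 58°, forward 4.4 m, then turn right 53°, forward 5.4 m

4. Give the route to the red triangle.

turn left 71°, forward 4.4 m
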